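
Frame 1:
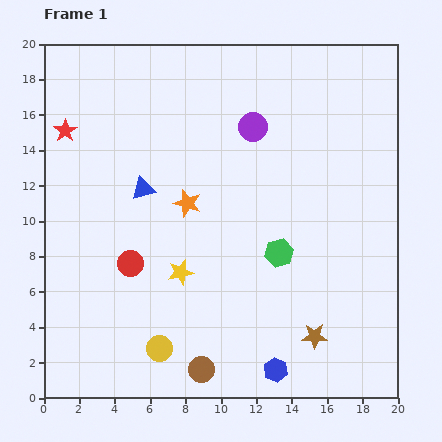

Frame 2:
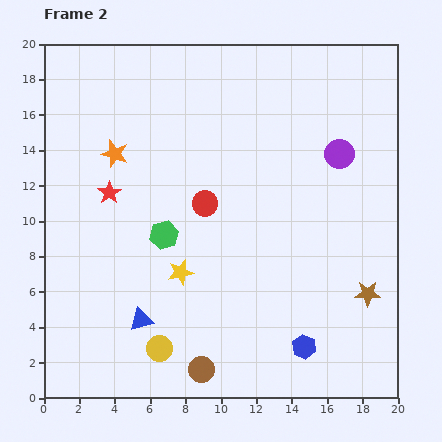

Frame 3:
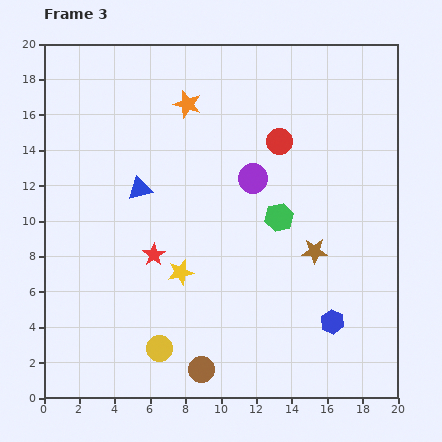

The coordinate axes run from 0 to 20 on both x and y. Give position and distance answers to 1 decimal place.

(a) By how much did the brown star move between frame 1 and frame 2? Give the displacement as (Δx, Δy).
(3.0, 2.4)

The brown star was at (15.3, 3.5) in frame 1 and (18.3, 5.9) in frame 2.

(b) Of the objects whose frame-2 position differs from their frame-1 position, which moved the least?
the blue hexagon

(moved 2.1)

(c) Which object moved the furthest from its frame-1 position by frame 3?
the red circle

(moved 10.9; next 8.6)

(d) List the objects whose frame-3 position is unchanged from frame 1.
the yellow star, the brown circle, the yellow circle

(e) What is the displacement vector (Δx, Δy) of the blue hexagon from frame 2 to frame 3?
(1.6, 1.4)

The blue hexagon was at (14.7, 2.9) in frame 2 and (16.3, 4.3) in frame 3.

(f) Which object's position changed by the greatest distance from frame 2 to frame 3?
the blue triangle

(moved 7.4; next 6.6)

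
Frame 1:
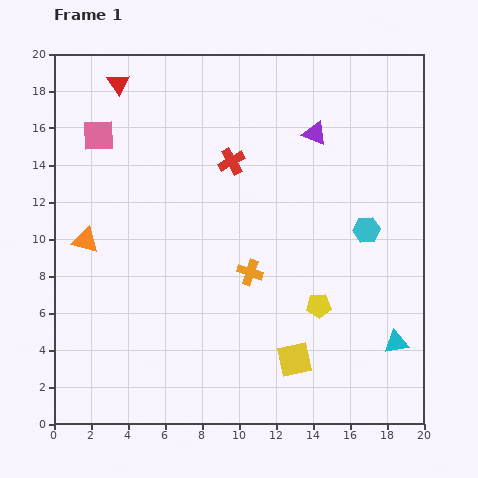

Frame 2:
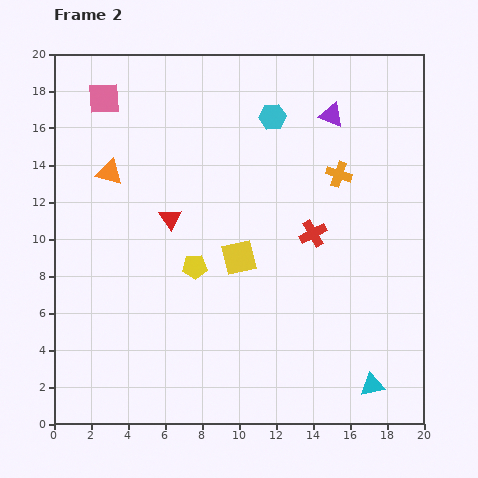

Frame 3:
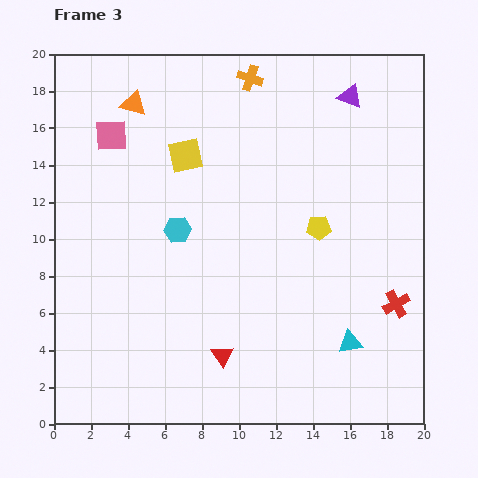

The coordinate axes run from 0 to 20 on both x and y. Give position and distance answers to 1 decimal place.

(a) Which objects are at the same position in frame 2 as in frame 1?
none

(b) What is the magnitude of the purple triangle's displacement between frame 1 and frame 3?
2.8

The purple triangle moved from (14.1, 15.7) to (16.0, 17.7), a distance of √(1.9² + 2.0²) ≈ 2.8.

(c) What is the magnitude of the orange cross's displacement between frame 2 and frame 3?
7.1

The orange cross moved from (15.4, 13.5) to (10.6, 18.7), a distance of √(4.8² + 5.2²) ≈ 7.1.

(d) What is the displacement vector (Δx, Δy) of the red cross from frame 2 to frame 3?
(4.5, -3.8)

The red cross was at (14.0, 10.3) in frame 2 and (18.5, 6.5) in frame 3.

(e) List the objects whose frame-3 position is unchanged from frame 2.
none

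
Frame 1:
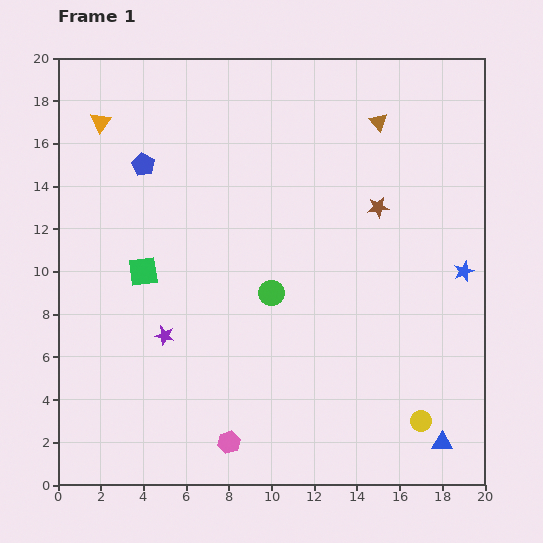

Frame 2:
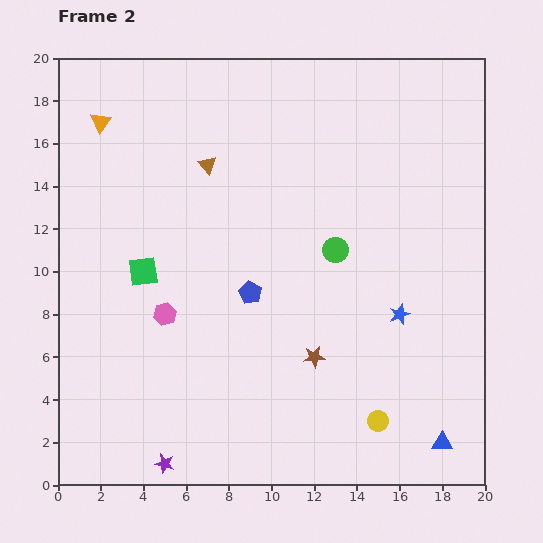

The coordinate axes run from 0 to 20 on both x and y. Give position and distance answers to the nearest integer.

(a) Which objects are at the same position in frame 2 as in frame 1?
the orange triangle, the green square, the blue triangle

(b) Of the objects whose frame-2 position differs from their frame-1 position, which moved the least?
the yellow circle

(moved 2)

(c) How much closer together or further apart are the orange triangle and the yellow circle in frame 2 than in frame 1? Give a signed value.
-2

Distance in frame 1: 21. Distance in frame 2: 19.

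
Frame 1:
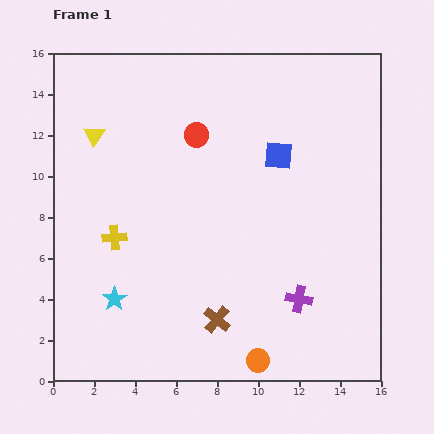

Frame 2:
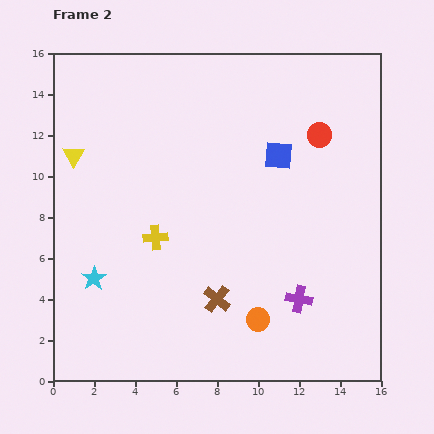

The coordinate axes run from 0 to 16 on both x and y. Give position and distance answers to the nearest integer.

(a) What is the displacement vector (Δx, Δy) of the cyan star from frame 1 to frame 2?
(-1, 1)

The cyan star was at (3, 4) in frame 1 and (2, 5) in frame 2.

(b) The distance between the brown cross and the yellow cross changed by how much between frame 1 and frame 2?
-2

Distance in frame 1: 6. Distance in frame 2: 4.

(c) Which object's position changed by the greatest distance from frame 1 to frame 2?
the red circle

(moved 6; next 2)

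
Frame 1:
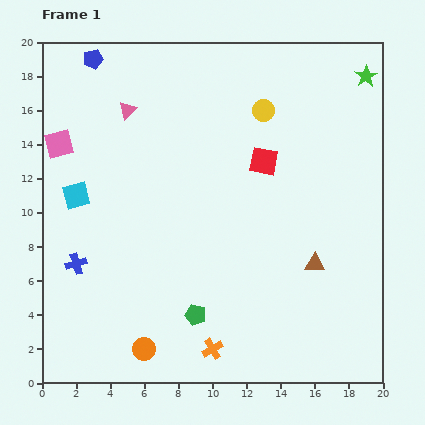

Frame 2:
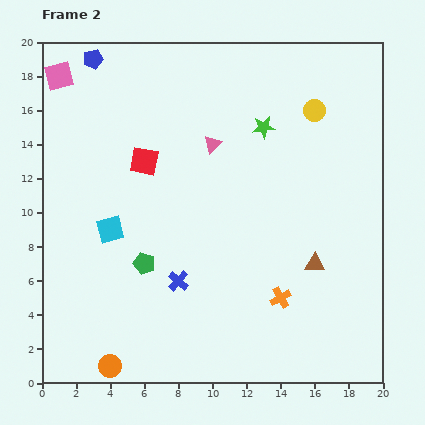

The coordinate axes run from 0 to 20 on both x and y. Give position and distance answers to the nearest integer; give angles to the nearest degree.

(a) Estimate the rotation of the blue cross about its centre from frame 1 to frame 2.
33° counter-clockwise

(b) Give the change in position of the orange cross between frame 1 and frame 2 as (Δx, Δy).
(4, 3)

The orange cross was at (10, 2) in frame 1 and (14, 5) in frame 2.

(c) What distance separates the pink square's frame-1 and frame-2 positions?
4

The pink square moved from (1, 14) to (1, 18), a distance of √(0² + 4²) ≈ 4.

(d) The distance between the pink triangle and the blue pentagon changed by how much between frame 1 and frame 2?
+5

Distance in frame 1: 4. Distance in frame 2: 9.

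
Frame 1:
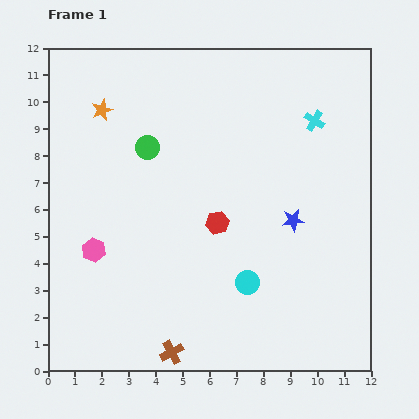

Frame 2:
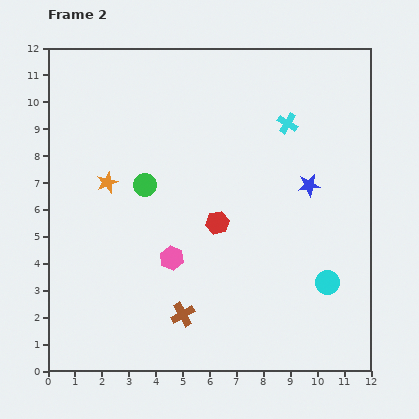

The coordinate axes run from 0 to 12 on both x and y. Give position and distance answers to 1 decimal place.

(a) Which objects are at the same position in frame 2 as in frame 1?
the red hexagon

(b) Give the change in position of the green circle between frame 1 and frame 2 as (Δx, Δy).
(-0.1, -1.4)

The green circle was at (3.7, 8.3) in frame 1 and (3.6, 6.9) in frame 2.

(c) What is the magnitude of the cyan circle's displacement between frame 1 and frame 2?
3.0

The cyan circle moved from (7.4, 3.3) to (10.4, 3.3), a distance of √(3.0² + 0.0²) ≈ 3.0.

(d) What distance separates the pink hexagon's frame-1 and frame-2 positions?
2.9

The pink hexagon moved from (1.7, 4.5) to (4.6, 4.2), a distance of √(2.9² + 0.3²) ≈ 2.9.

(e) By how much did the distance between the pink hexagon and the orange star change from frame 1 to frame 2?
-1.5

Distance in frame 1: 5.2. Distance in frame 2: 3.7.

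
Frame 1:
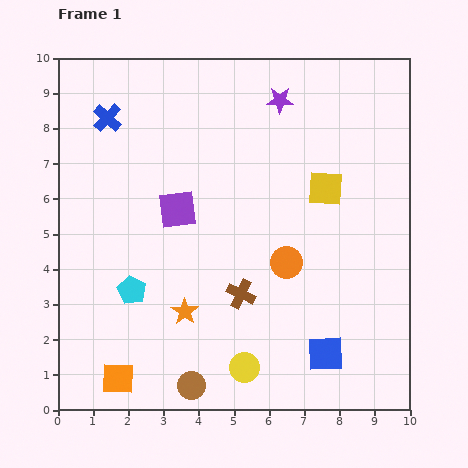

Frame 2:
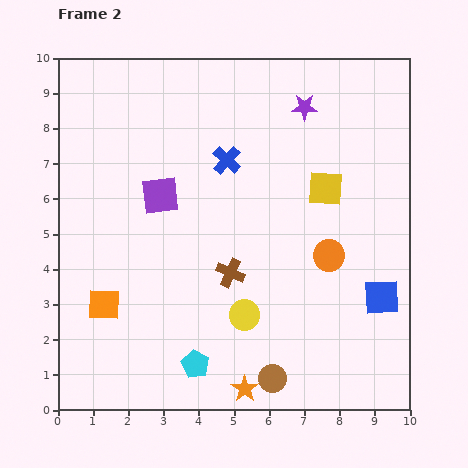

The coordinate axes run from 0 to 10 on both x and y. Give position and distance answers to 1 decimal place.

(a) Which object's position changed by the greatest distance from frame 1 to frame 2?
the blue cross

(moved 3.6; next 2.8)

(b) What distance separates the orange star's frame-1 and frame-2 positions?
2.8

The orange star moved from (3.6, 2.8) to (5.3, 0.6), a distance of √(1.7² + 2.2²) ≈ 2.8.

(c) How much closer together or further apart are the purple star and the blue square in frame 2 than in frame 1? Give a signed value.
-1.5

Distance in frame 1: 7.3. Distance in frame 2: 5.8.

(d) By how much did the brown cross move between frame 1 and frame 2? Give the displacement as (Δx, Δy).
(-0.3, 0.6)

The brown cross was at (5.2, 3.3) in frame 1 and (4.9, 3.9) in frame 2.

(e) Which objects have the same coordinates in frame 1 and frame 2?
the yellow square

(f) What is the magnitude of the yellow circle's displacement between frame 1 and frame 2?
1.5

The yellow circle moved from (5.3, 1.2) to (5.3, 2.7), a distance of √(0.0² + 1.5²) ≈ 1.5.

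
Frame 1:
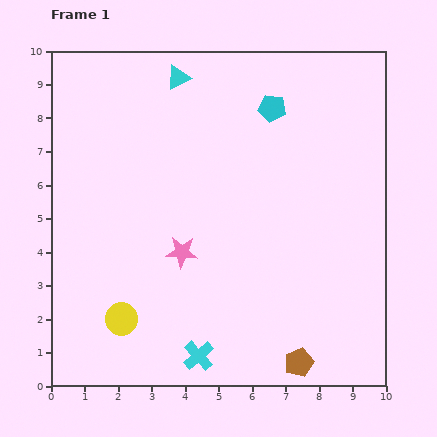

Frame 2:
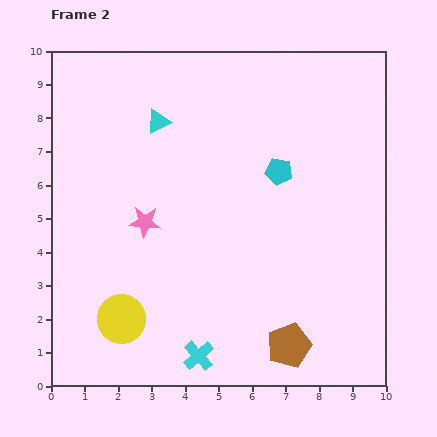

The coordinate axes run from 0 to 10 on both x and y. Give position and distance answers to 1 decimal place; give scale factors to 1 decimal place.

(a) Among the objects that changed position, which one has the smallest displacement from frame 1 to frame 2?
the brown pentagon

(moved 0.6)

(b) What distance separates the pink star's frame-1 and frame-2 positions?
1.4

The pink star moved from (3.9, 4.0) to (2.8, 4.9), a distance of √(1.1² + 0.9²) ≈ 1.4.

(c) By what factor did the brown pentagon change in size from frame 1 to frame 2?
1.5×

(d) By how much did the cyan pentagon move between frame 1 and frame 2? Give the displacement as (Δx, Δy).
(0.2, -1.9)

The cyan pentagon was at (6.6, 8.3) in frame 1 and (6.8, 6.4) in frame 2.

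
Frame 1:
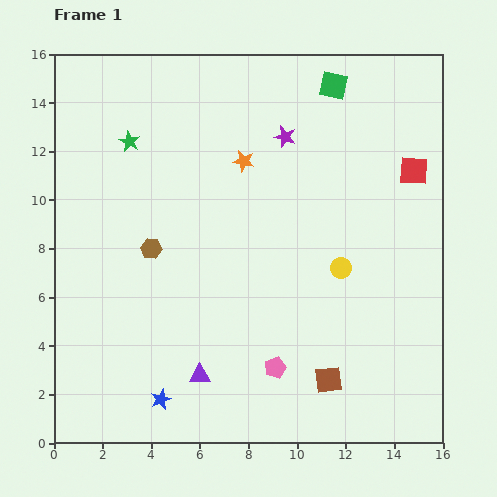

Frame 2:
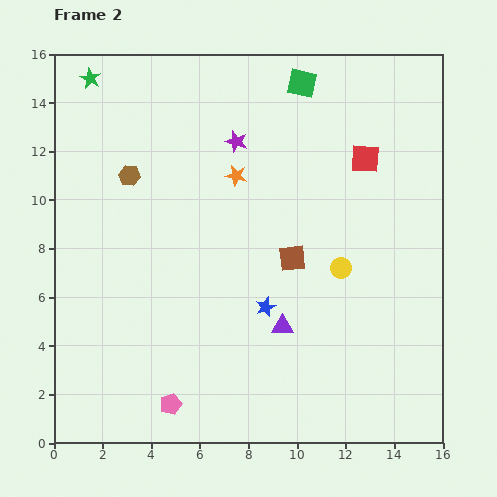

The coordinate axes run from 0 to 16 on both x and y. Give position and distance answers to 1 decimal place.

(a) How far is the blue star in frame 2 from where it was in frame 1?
5.7

The blue star moved from (4.4, 1.8) to (8.7, 5.6), a distance of √(4.3² + 3.8²) ≈ 5.7.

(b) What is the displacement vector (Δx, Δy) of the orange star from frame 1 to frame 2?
(-0.3, -0.6)

The orange star was at (7.8, 11.6) in frame 1 and (7.5, 11.0) in frame 2.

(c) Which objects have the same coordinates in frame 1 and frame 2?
the yellow circle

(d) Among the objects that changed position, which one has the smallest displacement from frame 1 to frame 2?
the orange star

(moved 0.7)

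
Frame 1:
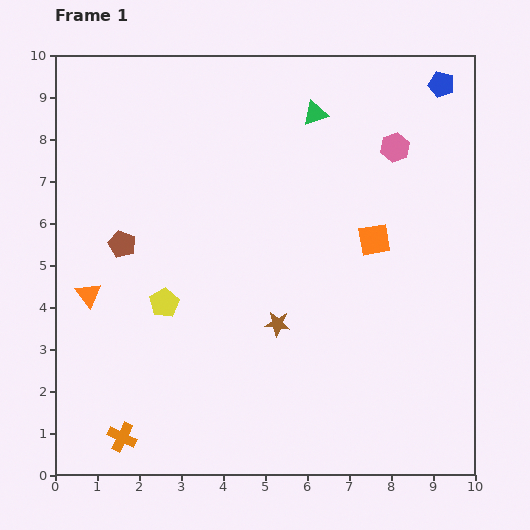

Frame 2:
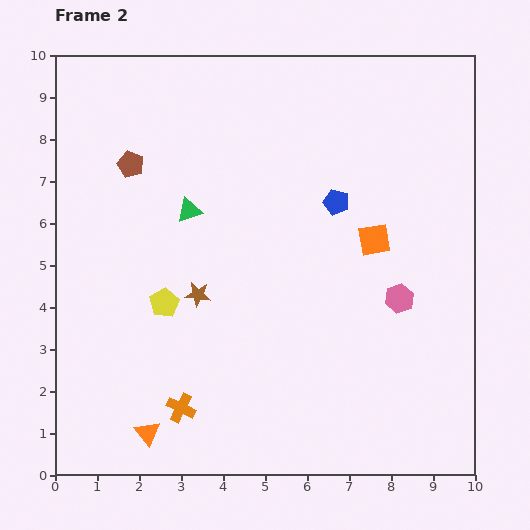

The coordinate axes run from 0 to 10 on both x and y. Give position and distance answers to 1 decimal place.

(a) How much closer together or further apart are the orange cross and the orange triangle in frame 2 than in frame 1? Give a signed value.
-2.5

Distance in frame 1: 3.5. Distance in frame 2: 1.0.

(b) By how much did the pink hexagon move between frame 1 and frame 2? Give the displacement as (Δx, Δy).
(0.1, -3.6)

The pink hexagon was at (8.1, 7.8) in frame 1 and (8.2, 4.2) in frame 2.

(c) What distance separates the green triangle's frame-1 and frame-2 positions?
3.8

The green triangle moved from (6.2, 8.6) to (3.2, 6.3), a distance of √(3.0² + 2.3²) ≈ 3.8.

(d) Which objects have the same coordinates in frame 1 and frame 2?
the orange square, the yellow pentagon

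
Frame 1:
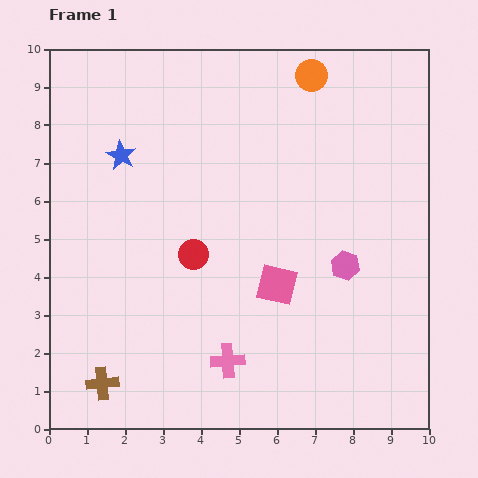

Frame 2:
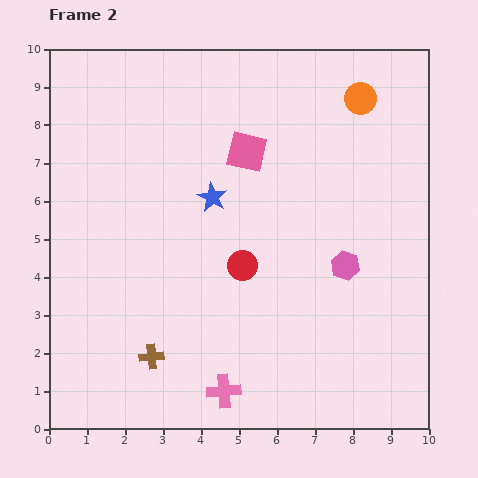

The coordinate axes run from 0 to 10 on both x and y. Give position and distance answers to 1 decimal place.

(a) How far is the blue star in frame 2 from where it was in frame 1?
2.6

The blue star moved from (1.9, 7.2) to (4.3, 6.1), a distance of √(2.4² + 1.1²) ≈ 2.6.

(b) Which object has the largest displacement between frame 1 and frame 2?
the pink square

(moved 3.6; next 2.6)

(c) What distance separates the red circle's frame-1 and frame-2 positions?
1.3

The red circle moved from (3.8, 4.6) to (5.1, 4.3), a distance of √(1.3² + 0.3²) ≈ 1.3.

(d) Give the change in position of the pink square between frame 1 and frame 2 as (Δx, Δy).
(-0.8, 3.5)

The pink square was at (6.0, 3.8) in frame 1 and (5.2, 7.3) in frame 2.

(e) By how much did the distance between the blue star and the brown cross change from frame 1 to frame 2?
-1.5

Distance in frame 1: 6.0. Distance in frame 2: 4.5.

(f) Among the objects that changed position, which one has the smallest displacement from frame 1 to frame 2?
the pink cross

(moved 0.8)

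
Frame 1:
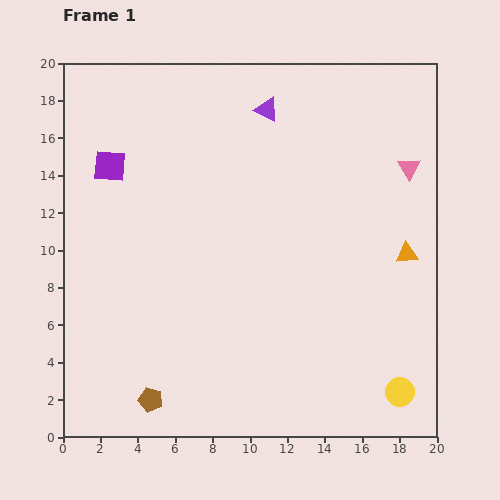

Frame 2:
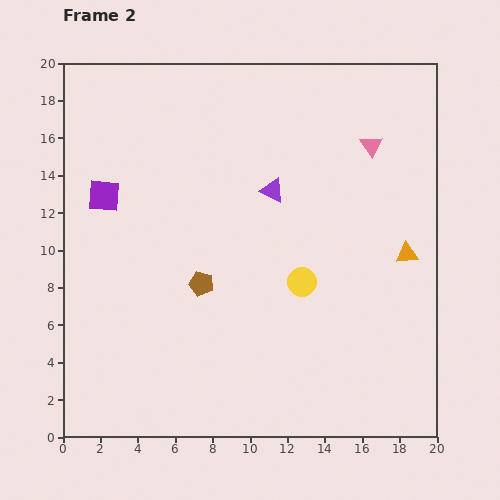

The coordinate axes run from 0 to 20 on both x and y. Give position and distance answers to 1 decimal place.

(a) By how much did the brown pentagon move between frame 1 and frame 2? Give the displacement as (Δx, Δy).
(2.7, 6.2)

The brown pentagon was at (4.7, 2.0) in frame 1 and (7.4, 8.2) in frame 2.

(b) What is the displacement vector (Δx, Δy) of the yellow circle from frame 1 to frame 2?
(-5.2, 5.9)

The yellow circle was at (18.0, 2.4) in frame 1 and (12.8, 8.3) in frame 2.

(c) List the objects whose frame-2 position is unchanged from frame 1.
the orange triangle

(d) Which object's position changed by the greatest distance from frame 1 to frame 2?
the yellow circle

(moved 7.9; next 6.8)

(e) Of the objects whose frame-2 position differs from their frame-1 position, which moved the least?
the purple square

(moved 1.6)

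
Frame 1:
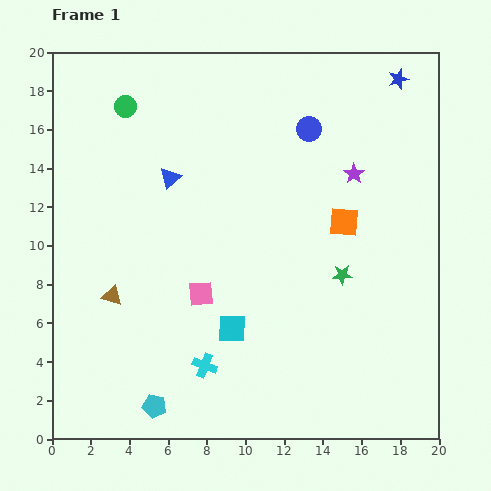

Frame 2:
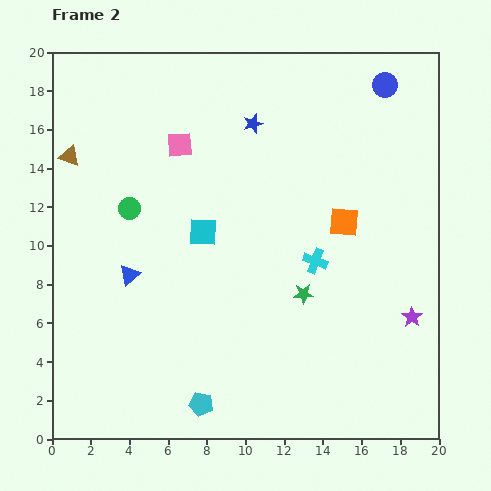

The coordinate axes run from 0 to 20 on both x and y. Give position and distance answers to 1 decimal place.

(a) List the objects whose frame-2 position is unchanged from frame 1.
the orange square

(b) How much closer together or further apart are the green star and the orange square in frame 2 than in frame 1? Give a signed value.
+1.6

Distance in frame 1: 2.7. Distance in frame 2: 4.3.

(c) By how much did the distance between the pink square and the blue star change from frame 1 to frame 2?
-11.1

Distance in frame 1: 15.1. Distance in frame 2: 4.0.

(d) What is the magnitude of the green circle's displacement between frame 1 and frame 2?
5.3

The green circle moved from (3.8, 17.2) to (4.0, 11.9), a distance of √(0.2² + 5.3²) ≈ 5.3.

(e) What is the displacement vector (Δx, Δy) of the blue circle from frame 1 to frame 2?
(3.9, 2.3)

The blue circle was at (13.3, 16.0) in frame 1 and (17.2, 18.3) in frame 2.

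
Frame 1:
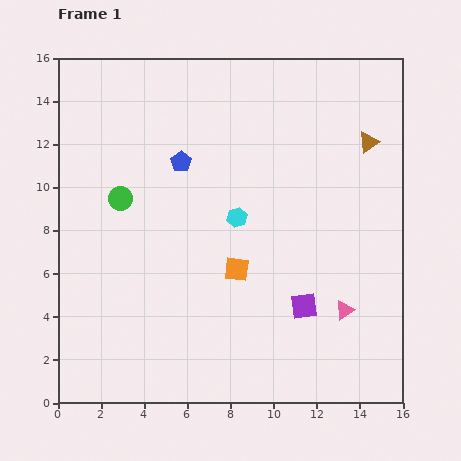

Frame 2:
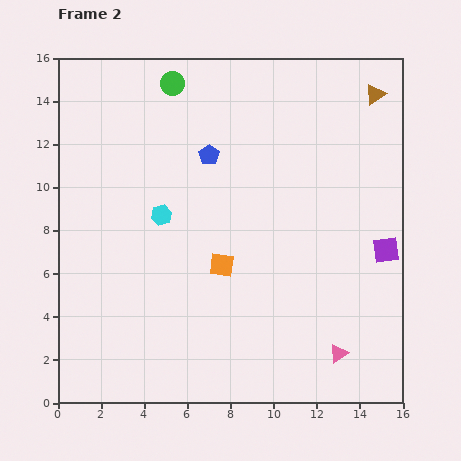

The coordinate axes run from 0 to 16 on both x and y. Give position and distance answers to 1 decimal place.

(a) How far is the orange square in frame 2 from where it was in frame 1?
0.7

The orange square moved from (8.3, 6.2) to (7.6, 6.4), a distance of √(0.7² + 0.2²) ≈ 0.7.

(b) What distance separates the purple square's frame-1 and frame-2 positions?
4.6

The purple square moved from (11.4, 4.5) to (15.2, 7.1), a distance of √(3.8² + 2.6²) ≈ 4.6.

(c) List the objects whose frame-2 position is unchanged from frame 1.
none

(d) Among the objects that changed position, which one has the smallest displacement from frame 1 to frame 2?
the orange square

(moved 0.7)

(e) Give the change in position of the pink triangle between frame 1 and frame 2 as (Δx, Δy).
(-0.3, -2.0)

The pink triangle was at (13.3, 4.3) in frame 1 and (13.0, 2.3) in frame 2.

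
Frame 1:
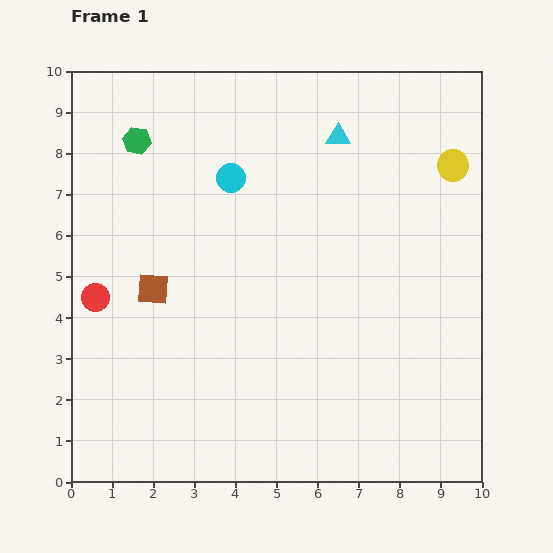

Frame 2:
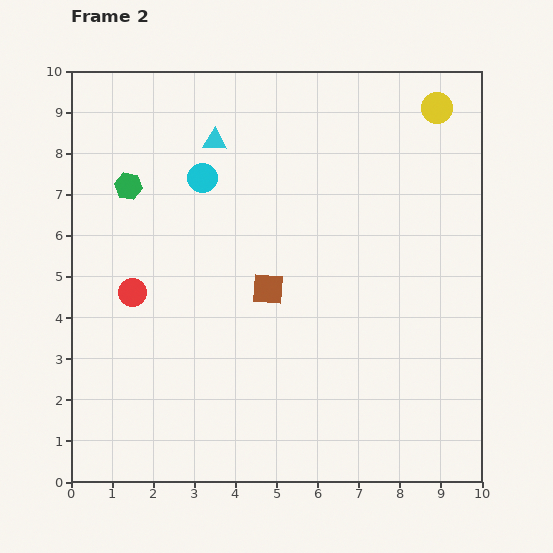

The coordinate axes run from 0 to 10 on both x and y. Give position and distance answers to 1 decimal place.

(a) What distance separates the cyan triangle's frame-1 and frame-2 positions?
3.0

The cyan triangle moved from (6.5, 8.4) to (3.5, 8.3), a distance of √(3.0² + 0.1²) ≈ 3.0.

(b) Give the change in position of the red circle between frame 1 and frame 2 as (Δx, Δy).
(0.9, 0.1)

The red circle was at (0.6, 4.5) in frame 1 and (1.5, 4.6) in frame 2.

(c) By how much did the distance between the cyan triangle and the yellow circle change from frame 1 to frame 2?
+2.6

Distance in frame 1: 2.9. Distance in frame 2: 5.5.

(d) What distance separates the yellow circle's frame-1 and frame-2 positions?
1.5

The yellow circle moved from (9.3, 7.7) to (8.9, 9.1), a distance of √(0.4² + 1.4²) ≈ 1.5.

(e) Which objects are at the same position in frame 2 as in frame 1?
none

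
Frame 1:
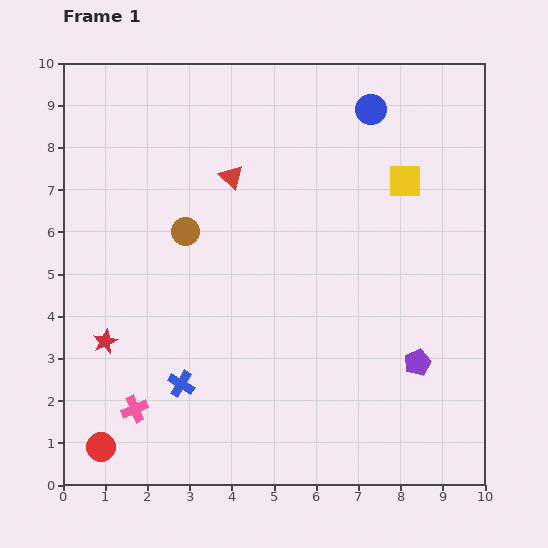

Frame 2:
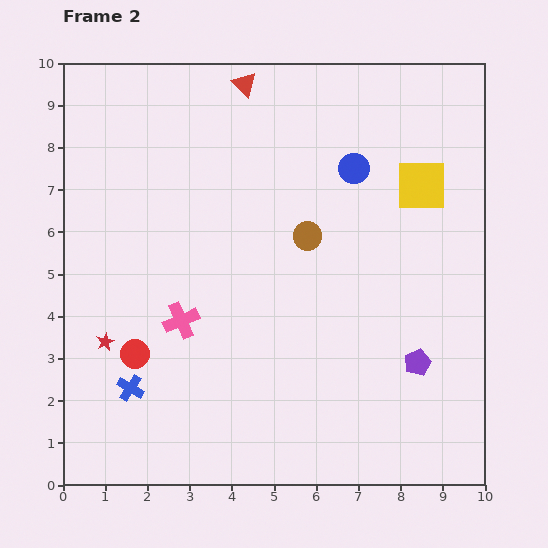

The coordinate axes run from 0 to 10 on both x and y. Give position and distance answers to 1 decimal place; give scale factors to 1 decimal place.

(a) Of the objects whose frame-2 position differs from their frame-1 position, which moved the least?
the yellow square

(moved 0.4)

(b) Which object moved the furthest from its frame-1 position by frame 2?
the brown circle

(moved 2.9; next 2.4)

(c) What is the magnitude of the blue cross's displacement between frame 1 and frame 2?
1.2

The blue cross moved from (2.8, 2.4) to (1.6, 2.3), a distance of √(1.2² + 0.1²) ≈ 1.2.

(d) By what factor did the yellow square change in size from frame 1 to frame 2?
1.5×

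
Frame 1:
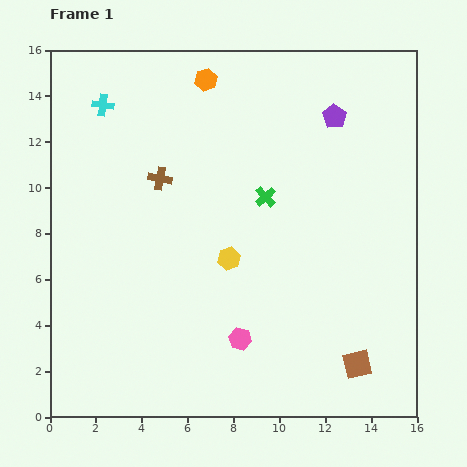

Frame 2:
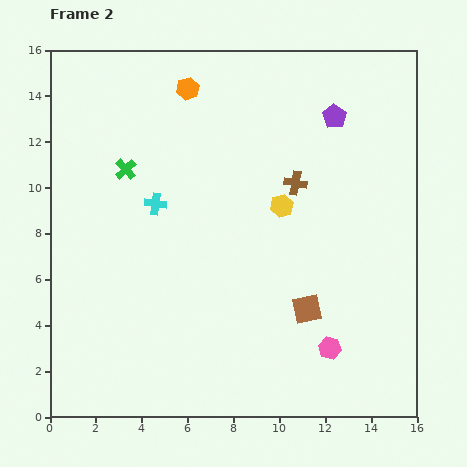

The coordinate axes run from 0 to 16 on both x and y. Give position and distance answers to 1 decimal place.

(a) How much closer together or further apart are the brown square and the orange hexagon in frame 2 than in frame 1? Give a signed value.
-3.1

Distance in frame 1: 14.0. Distance in frame 2: 10.9.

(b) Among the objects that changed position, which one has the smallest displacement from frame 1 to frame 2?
the orange hexagon

(moved 0.9)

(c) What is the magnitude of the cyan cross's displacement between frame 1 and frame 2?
4.9

The cyan cross moved from (2.3, 13.6) to (4.6, 9.3), a distance of √(2.3² + 4.3²) ≈ 4.9.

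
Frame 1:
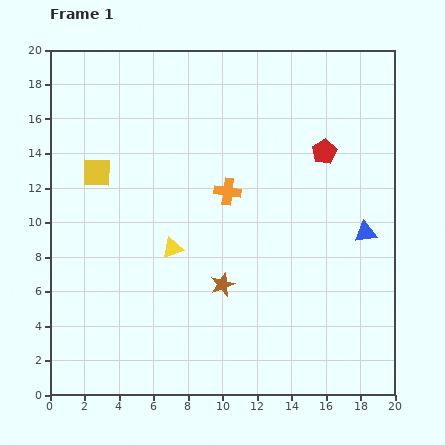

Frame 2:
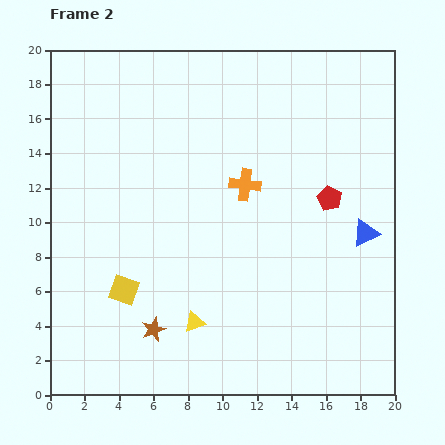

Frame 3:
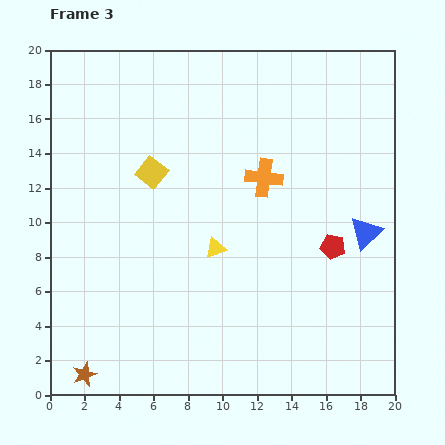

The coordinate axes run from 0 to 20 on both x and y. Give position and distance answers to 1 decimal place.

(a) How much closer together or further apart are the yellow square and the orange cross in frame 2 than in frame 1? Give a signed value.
+1.6

Distance in frame 1: 7.7. Distance in frame 2: 9.3.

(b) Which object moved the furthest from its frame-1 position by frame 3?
the brown star

(moved 9.5; next 5.5)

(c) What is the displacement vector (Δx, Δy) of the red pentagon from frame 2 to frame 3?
(0.2, -2.8)

The red pentagon was at (16.2, 11.4) in frame 2 and (16.4, 8.6) in frame 3.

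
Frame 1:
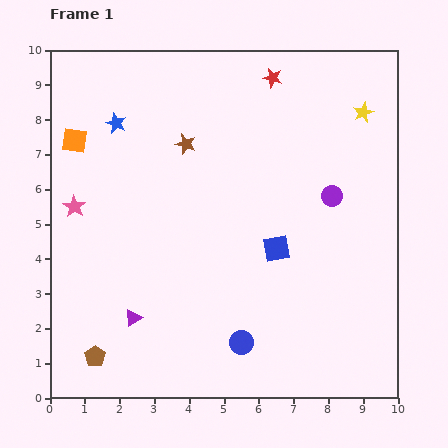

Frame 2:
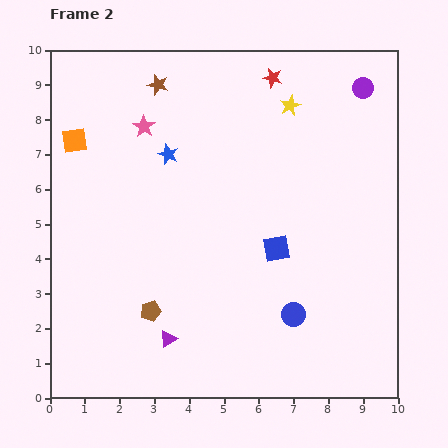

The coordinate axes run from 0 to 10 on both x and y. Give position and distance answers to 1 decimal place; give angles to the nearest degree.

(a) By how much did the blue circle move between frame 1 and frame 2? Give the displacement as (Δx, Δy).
(1.5, 0.8)

The blue circle was at (5.5, 1.6) in frame 1 and (7.0, 2.4) in frame 2.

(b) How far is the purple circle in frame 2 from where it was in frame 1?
3.2

The purple circle moved from (8.1, 5.8) to (9.0, 8.9), a distance of √(0.9² + 3.1²) ≈ 3.2.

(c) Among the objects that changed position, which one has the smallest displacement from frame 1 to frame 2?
the purple triangle

(moved 1.2)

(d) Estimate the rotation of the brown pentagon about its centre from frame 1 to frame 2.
20° clockwise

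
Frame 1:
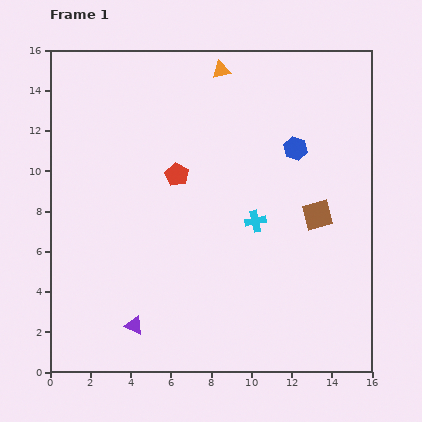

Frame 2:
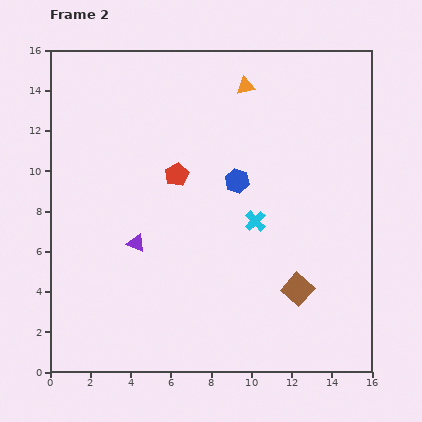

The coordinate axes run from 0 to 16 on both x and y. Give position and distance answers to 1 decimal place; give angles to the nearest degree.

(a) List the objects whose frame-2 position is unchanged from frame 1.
the cyan cross, the red pentagon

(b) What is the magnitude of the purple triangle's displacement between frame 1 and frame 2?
4.1

The purple triangle moved from (4.2, 2.3) to (4.3, 6.4), a distance of √(0.1² + 4.1²) ≈ 4.1.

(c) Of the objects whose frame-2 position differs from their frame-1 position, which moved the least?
the orange triangle

(moved 1.4)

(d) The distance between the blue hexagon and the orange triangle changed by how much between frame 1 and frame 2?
-0.7

Distance in frame 1: 5.4. Distance in frame 2: 4.7.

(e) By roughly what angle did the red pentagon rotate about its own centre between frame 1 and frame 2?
16° clockwise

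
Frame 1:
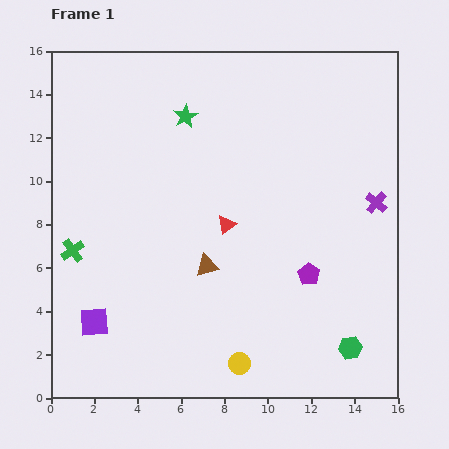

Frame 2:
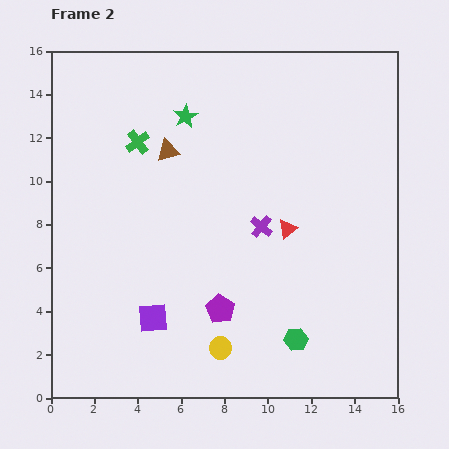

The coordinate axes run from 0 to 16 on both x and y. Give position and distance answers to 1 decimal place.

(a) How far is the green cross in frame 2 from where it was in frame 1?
5.8

The green cross moved from (1.0, 6.8) to (4.0, 11.8), a distance of √(3.0² + 5.0²) ≈ 5.8.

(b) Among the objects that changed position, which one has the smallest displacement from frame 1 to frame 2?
the yellow circle

(moved 1.1)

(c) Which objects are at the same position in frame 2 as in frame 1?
the green star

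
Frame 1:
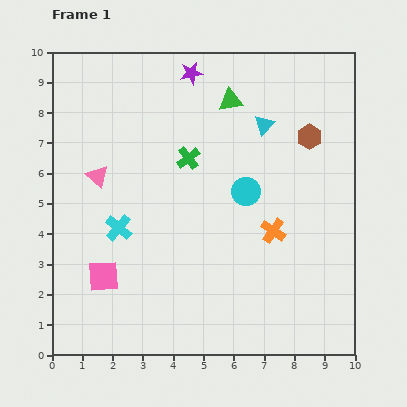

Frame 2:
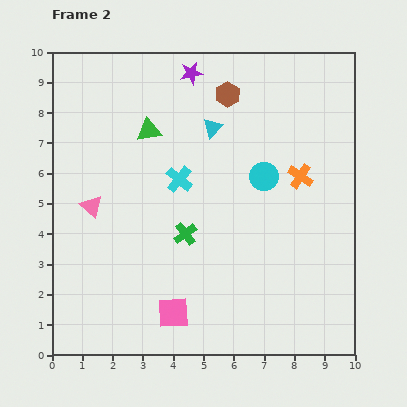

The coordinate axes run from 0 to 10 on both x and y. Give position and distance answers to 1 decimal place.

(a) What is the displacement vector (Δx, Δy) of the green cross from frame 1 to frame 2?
(-0.1, -2.5)

The green cross was at (4.5, 6.5) in frame 1 and (4.4, 4.0) in frame 2.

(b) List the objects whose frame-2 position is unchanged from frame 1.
the purple star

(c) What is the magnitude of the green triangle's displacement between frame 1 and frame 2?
2.9

The green triangle moved from (5.9, 8.4) to (3.2, 7.4), a distance of √(2.7² + 1.0²) ≈ 2.9.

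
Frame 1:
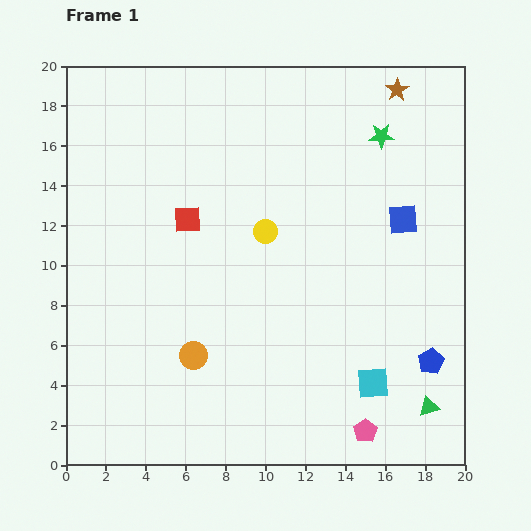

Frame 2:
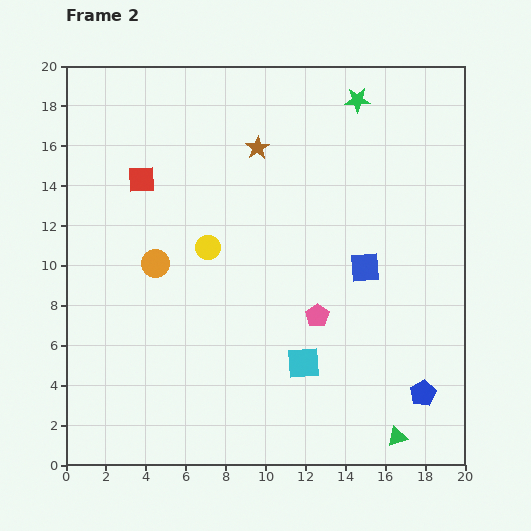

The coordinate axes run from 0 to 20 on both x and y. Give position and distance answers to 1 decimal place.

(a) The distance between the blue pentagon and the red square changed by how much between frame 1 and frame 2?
+3.6

Distance in frame 1: 14.1. Distance in frame 2: 17.7.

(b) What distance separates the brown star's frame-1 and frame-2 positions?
7.6

The brown star moved from (16.6, 18.8) to (9.6, 15.9), a distance of √(7.0² + 2.9²) ≈ 7.6.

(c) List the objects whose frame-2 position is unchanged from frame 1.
none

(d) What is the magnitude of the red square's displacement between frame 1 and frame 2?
3.0

The red square moved from (6.1, 12.3) to (3.8, 14.3), a distance of √(2.3² + 2.0²) ≈ 3.0.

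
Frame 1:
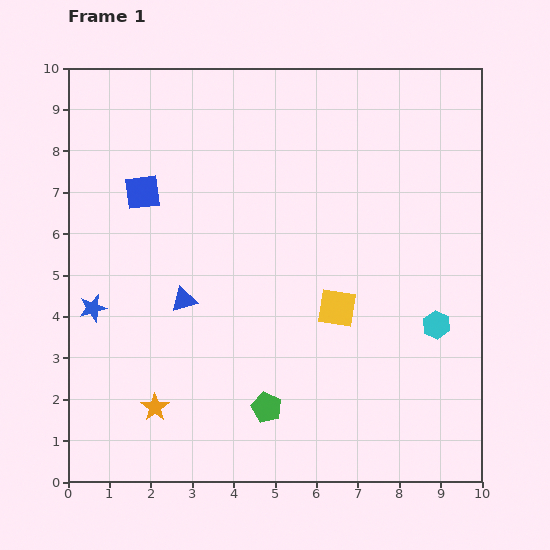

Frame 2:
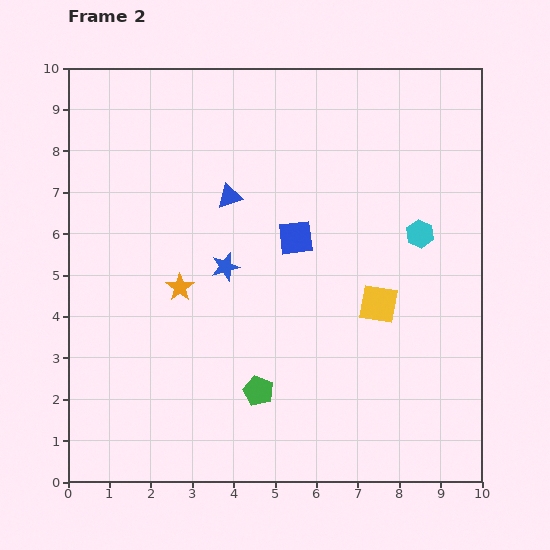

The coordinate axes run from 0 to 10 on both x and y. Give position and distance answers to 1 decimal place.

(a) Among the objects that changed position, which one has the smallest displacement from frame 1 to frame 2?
the green pentagon

(moved 0.4)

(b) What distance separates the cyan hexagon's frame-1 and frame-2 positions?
2.2

The cyan hexagon moved from (8.9, 3.8) to (8.5, 6.0), a distance of √(0.4² + 2.2²) ≈ 2.2.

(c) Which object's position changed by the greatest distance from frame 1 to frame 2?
the blue square

(moved 3.9; next 3.4)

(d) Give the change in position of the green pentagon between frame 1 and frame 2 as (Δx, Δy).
(-0.2, 0.4)

The green pentagon was at (4.8, 1.8) in frame 1 and (4.6, 2.2) in frame 2.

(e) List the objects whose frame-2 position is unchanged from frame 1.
none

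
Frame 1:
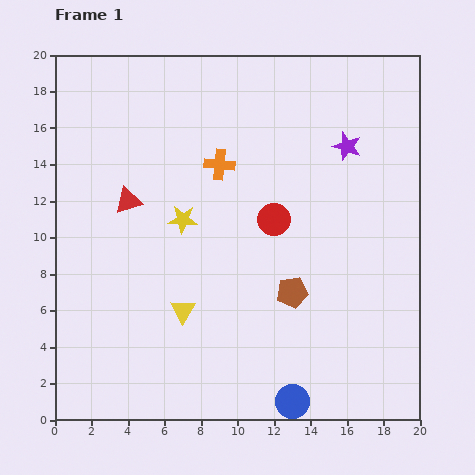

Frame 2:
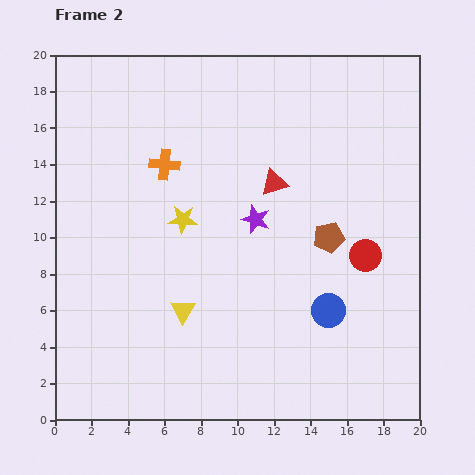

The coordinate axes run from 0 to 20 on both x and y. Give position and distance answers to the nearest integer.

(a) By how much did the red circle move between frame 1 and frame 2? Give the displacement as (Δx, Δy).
(5, -2)

The red circle was at (12, 11) in frame 1 and (17, 9) in frame 2.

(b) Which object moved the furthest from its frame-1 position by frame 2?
the red triangle

(moved 8; next 6)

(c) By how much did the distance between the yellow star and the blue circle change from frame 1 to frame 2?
-3

Distance in frame 1: 12. Distance in frame 2: 9.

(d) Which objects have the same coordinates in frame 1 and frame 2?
the yellow triangle, the yellow star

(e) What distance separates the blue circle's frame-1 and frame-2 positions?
5

The blue circle moved from (13, 1) to (15, 6), a distance of √(2² + 5²) ≈ 5.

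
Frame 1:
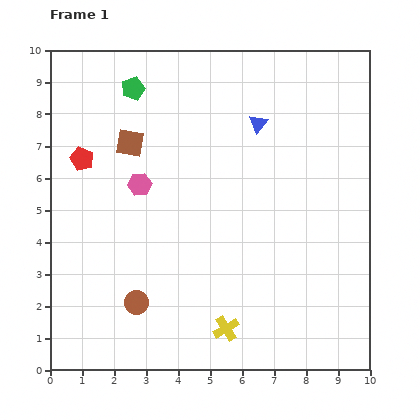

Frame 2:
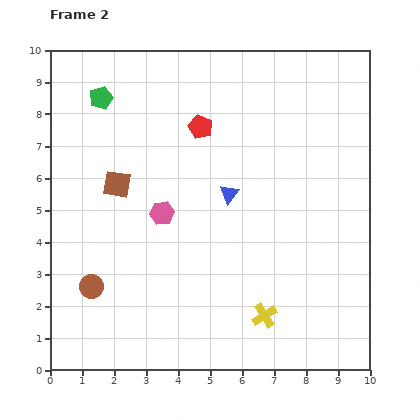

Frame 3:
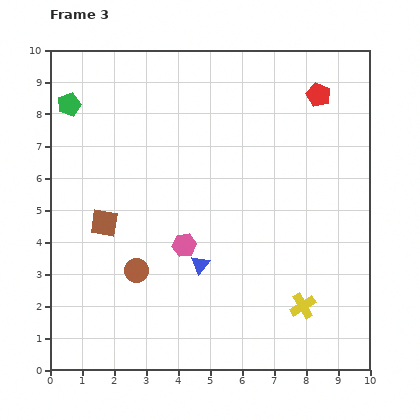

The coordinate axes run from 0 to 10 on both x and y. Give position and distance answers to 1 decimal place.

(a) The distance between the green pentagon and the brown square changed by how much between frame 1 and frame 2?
+1.0

Distance in frame 1: 1.7. Distance in frame 2: 2.7.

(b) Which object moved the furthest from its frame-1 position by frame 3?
the red pentagon

(moved 7.7; next 4.8)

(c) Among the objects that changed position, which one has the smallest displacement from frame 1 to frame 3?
the brown circle

(moved 1.0)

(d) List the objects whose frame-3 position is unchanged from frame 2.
none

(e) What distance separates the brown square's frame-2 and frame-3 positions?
1.3

The brown square moved from (2.1, 5.8) to (1.7, 4.6), a distance of √(0.4² + 1.2²) ≈ 1.3.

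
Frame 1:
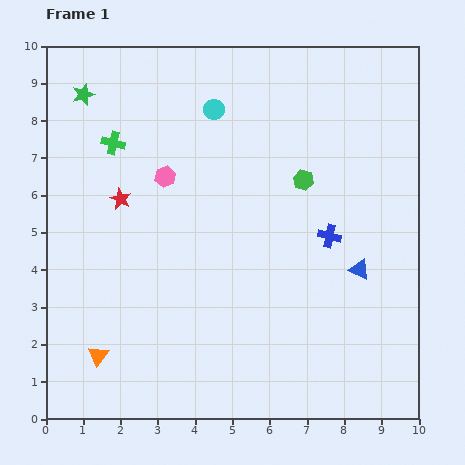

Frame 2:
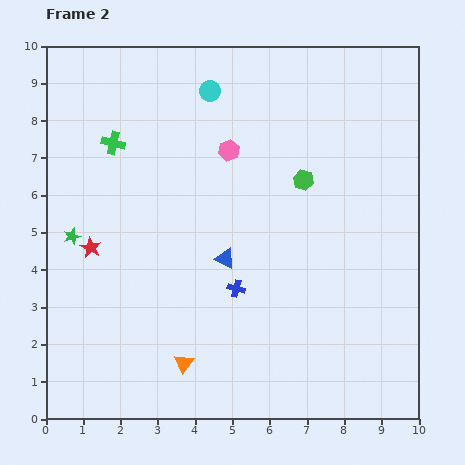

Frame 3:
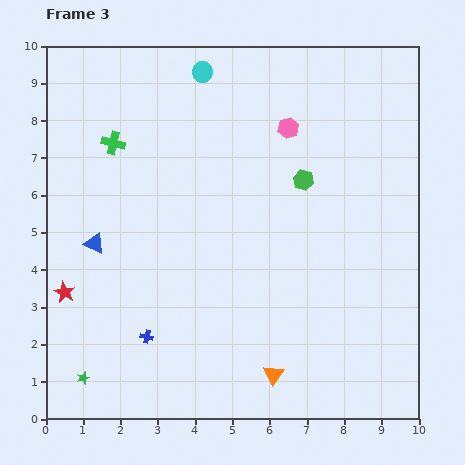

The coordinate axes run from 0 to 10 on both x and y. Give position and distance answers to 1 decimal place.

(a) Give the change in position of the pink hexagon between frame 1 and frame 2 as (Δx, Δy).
(1.7, 0.7)

The pink hexagon was at (3.2, 6.5) in frame 1 and (4.9, 7.2) in frame 2.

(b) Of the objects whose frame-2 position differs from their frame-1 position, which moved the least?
the cyan circle

(moved 0.5)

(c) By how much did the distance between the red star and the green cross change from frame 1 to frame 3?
+2.7

Distance in frame 1: 1.5. Distance in frame 3: 4.2.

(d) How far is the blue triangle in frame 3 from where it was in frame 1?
7.1

The blue triangle moved from (8.4, 4.0) to (1.3, 4.7), a distance of √(7.1² + 0.7²) ≈ 7.1.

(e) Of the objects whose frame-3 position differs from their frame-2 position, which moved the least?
the cyan circle

(moved 0.5)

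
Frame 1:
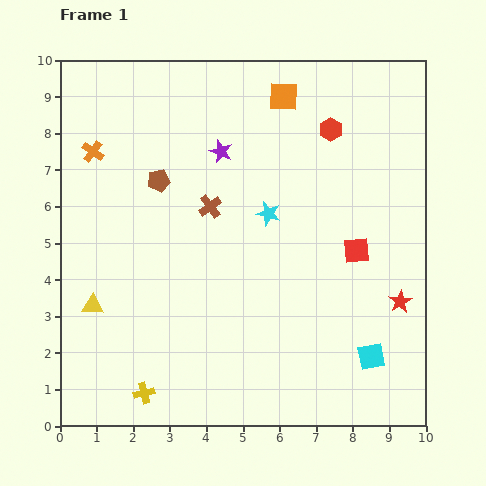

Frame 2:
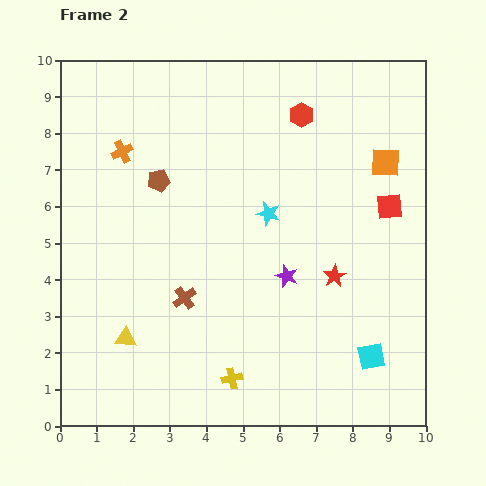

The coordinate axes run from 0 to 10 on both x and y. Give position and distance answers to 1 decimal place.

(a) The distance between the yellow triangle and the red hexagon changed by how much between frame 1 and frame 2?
-0.3

Distance in frame 1: 8.1. Distance in frame 2: 7.8.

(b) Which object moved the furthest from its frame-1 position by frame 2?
the purple star

(moved 3.8; next 3.3)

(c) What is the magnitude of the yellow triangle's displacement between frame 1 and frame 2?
1.3

The yellow triangle moved from (0.9, 3.3) to (1.8, 2.4), a distance of √(0.9² + 0.9²) ≈ 1.3.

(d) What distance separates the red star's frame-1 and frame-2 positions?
1.9

The red star moved from (9.3, 3.4) to (7.5, 4.1), a distance of √(1.8² + 0.7²) ≈ 1.9.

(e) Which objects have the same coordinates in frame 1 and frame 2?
the cyan star, the cyan square, the brown pentagon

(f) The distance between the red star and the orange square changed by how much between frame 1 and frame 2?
-3.0

Distance in frame 1: 6.4. Distance in frame 2: 3.4.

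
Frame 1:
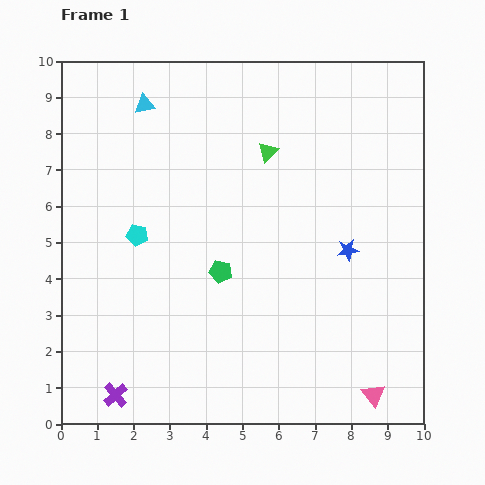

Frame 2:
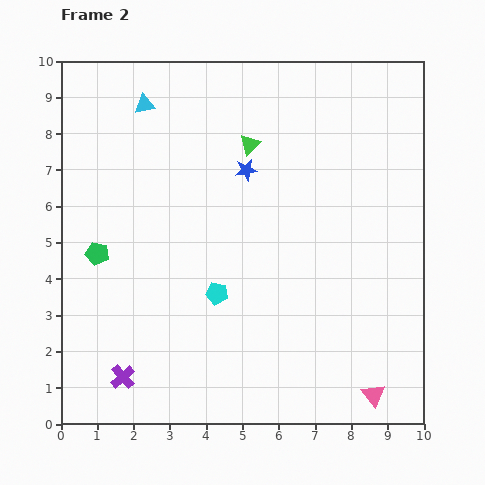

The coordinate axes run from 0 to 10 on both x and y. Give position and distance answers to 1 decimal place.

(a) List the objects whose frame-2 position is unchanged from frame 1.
the cyan triangle, the pink triangle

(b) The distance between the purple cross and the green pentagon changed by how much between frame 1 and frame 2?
-1.0

Distance in frame 1: 4.5. Distance in frame 2: 3.5.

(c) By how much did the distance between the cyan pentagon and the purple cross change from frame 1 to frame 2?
-0.9

Distance in frame 1: 4.4. Distance in frame 2: 3.5.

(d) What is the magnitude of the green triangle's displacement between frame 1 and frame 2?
0.5

The green triangle moved from (5.7, 7.5) to (5.2, 7.7), a distance of √(0.5² + 0.2²) ≈ 0.5.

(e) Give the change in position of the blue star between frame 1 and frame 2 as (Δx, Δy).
(-2.8, 2.2)

The blue star was at (7.9, 4.8) in frame 1 and (5.1, 7.0) in frame 2.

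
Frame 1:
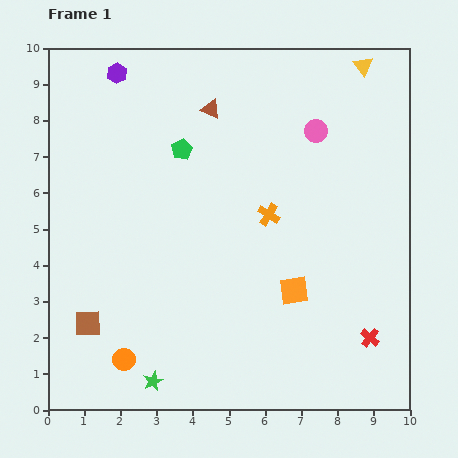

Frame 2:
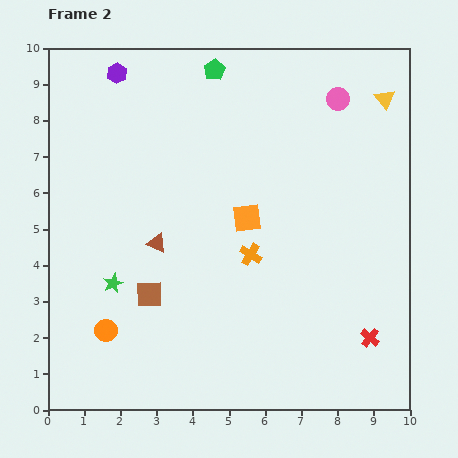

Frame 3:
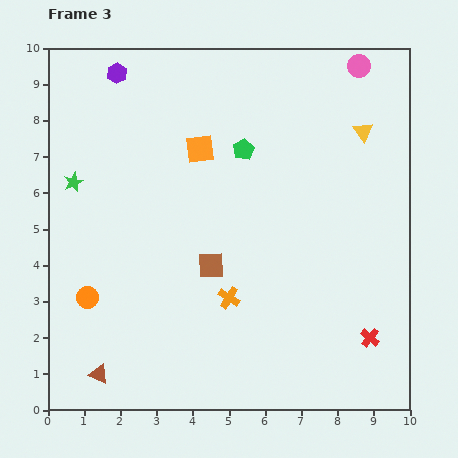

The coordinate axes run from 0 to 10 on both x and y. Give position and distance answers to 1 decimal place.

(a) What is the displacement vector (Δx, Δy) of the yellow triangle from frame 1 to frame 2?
(0.6, -0.9)

The yellow triangle was at (8.7, 9.5) in frame 1 and (9.3, 8.6) in frame 2.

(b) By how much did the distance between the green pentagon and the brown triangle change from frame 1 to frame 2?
+3.7

Distance in frame 1: 1.4. Distance in frame 2: 5.1.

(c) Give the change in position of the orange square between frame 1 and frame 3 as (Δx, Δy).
(-2.6, 3.9)

The orange square was at (6.8, 3.3) in frame 1 and (4.2, 7.2) in frame 3.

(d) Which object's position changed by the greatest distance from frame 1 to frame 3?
the brown triangle

(moved 7.9; next 5.9)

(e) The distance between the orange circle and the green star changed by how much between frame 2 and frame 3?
+1.9

Distance in frame 2: 1.3. Distance in frame 3: 3.2.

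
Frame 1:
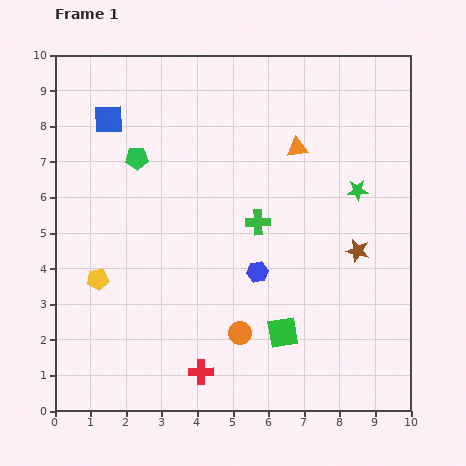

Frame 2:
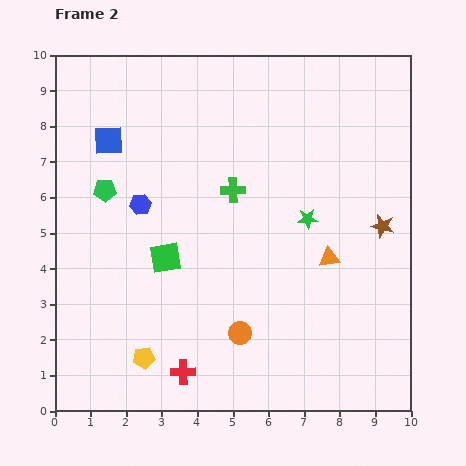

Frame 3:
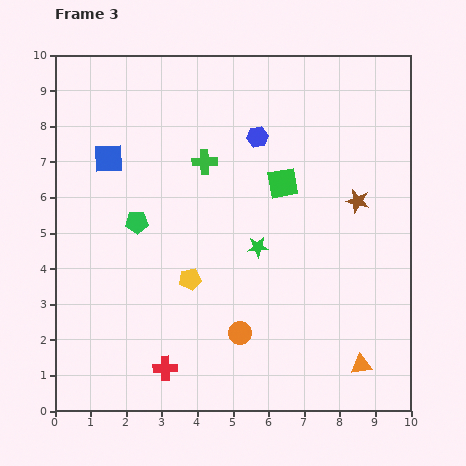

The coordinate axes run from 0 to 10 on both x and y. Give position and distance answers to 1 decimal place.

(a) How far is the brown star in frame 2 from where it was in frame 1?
1.0

The brown star moved from (8.5, 4.5) to (9.2, 5.2), a distance of √(0.7² + 0.7²) ≈ 1.0.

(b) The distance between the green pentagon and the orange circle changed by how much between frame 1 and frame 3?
-1.5

Distance in frame 1: 5.7. Distance in frame 3: 4.2.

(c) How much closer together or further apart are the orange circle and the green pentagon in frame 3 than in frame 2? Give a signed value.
-1.3

Distance in frame 2: 5.5. Distance in frame 3: 4.2.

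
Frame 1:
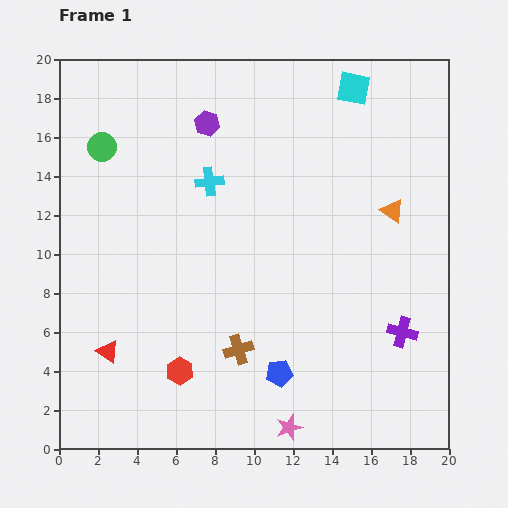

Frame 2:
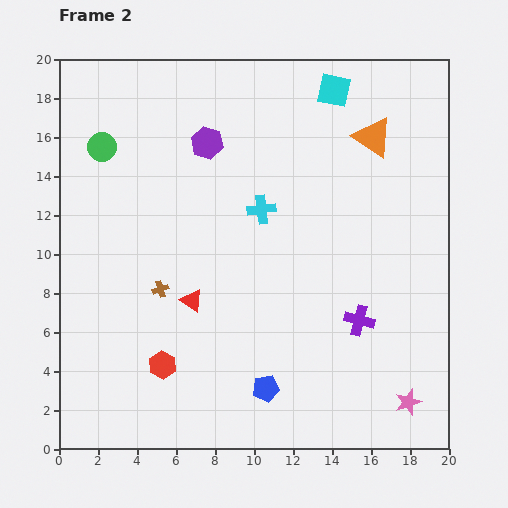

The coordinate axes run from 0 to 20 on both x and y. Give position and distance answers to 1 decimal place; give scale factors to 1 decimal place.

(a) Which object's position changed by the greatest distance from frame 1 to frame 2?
the pink star

(moved 6.2; next 5.1)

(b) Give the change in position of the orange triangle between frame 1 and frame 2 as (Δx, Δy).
(-1.0, 3.8)

The orange triangle was at (17.1, 12.2) in frame 1 and (16.1, 16.0) in frame 2.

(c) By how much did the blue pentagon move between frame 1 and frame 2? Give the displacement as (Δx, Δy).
(-0.7, -0.8)

The blue pentagon was at (11.3, 3.9) in frame 1 and (10.6, 3.1) in frame 2.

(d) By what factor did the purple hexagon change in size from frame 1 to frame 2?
1.3×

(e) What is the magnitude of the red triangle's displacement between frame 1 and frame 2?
5.0

The red triangle moved from (2.5, 5.0) to (6.8, 7.6), a distance of √(4.3² + 2.6²) ≈ 5.0.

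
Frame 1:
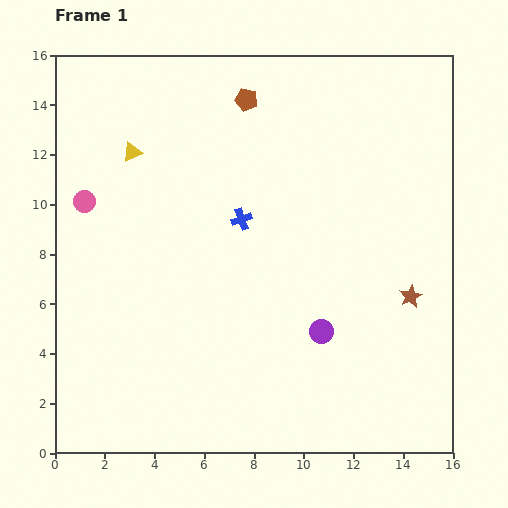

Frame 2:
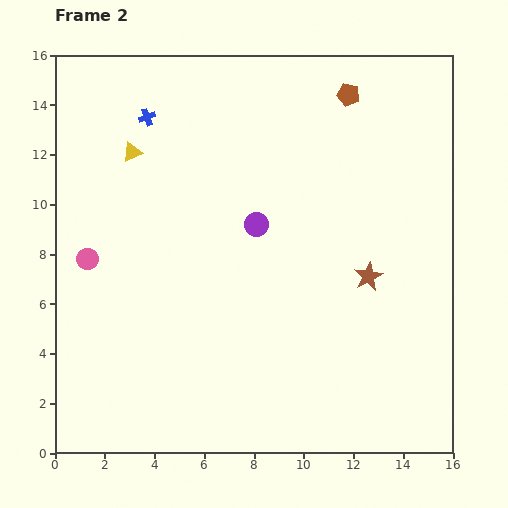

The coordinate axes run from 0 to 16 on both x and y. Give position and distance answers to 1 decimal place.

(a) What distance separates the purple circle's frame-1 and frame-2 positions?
5.0

The purple circle moved from (10.7, 4.9) to (8.1, 9.2), a distance of √(2.6² + 4.3²) ≈ 5.0.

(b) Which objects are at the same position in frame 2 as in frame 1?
the yellow triangle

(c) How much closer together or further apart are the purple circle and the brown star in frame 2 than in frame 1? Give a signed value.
+1.1

Distance in frame 1: 3.9. Distance in frame 2: 5.0.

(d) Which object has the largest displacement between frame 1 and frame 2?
the blue cross

(moved 5.6; next 5.0)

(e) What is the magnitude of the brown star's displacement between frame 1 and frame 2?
1.9

The brown star moved from (14.3, 6.3) to (12.6, 7.1), a distance of √(1.7² + 0.8²) ≈ 1.9.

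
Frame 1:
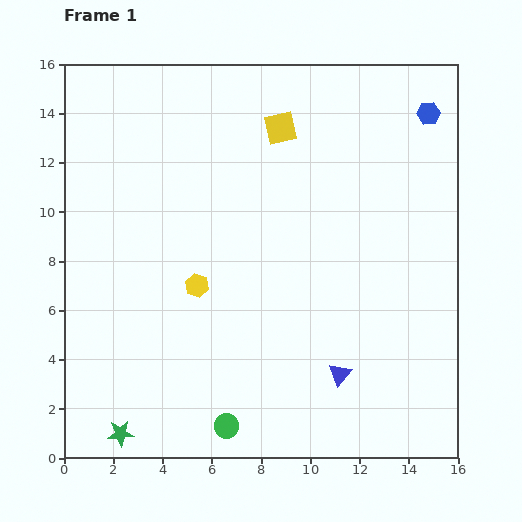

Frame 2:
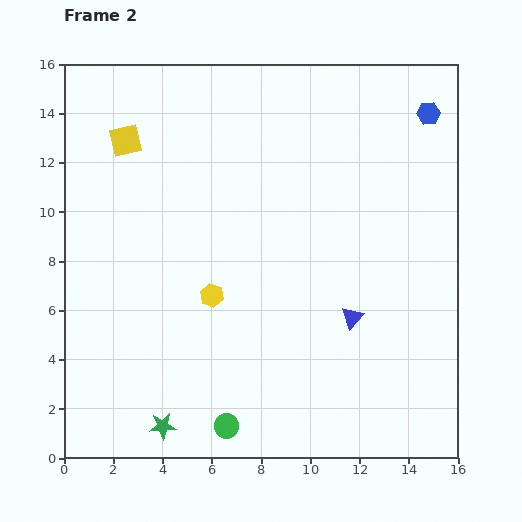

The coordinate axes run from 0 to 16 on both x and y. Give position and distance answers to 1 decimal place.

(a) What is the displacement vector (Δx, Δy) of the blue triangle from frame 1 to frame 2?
(0.5, 2.3)

The blue triangle was at (11.2, 3.4) in frame 1 and (11.7, 5.7) in frame 2.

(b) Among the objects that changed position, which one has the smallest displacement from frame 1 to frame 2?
the yellow hexagon

(moved 0.7)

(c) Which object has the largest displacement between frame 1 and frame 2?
the yellow square

(moved 6.3; next 2.4)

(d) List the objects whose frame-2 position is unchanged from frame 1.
the green circle, the blue hexagon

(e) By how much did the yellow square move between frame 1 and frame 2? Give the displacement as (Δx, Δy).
(-6.3, -0.5)

The yellow square was at (8.8, 13.4) in frame 1 and (2.5, 12.9) in frame 2.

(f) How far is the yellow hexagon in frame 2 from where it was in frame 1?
0.7

The yellow hexagon moved from (5.4, 7.0) to (6.0, 6.6), a distance of √(0.6² + 0.4²) ≈ 0.7.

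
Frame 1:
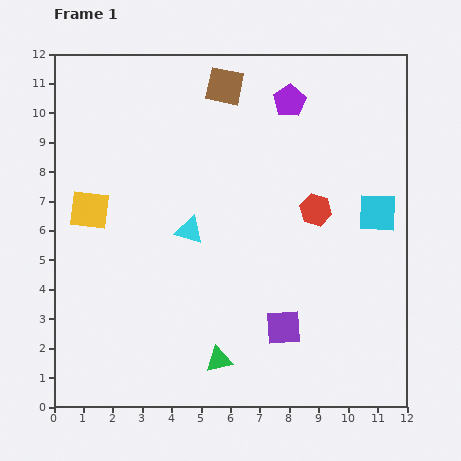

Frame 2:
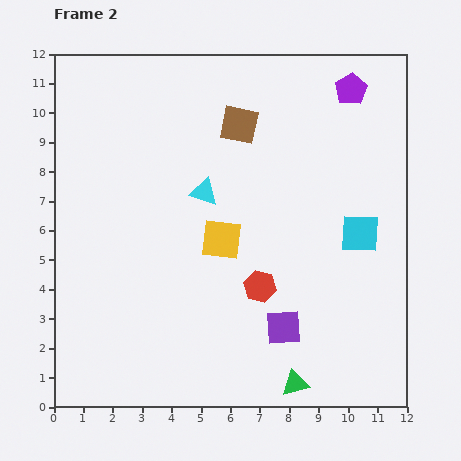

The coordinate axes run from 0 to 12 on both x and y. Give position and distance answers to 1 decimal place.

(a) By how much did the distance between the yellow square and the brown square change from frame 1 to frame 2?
-2.3

Distance in frame 1: 6.2. Distance in frame 2: 3.9.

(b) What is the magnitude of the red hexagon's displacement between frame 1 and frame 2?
3.2

The red hexagon moved from (8.9, 6.7) to (7.0, 4.1), a distance of √(1.9² + 2.6²) ≈ 3.2.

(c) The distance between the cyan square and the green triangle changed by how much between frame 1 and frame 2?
-1.8

Distance in frame 1: 7.4. Distance in frame 2: 5.6.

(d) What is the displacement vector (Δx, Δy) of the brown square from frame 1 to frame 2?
(0.5, -1.3)

The brown square was at (5.8, 10.9) in frame 1 and (6.3, 9.6) in frame 2.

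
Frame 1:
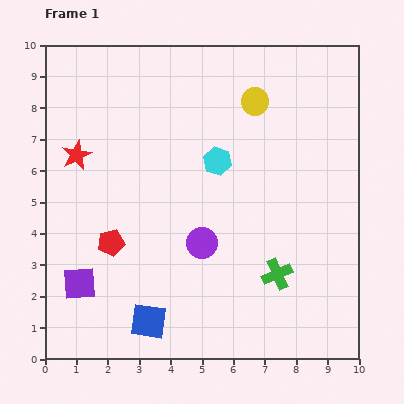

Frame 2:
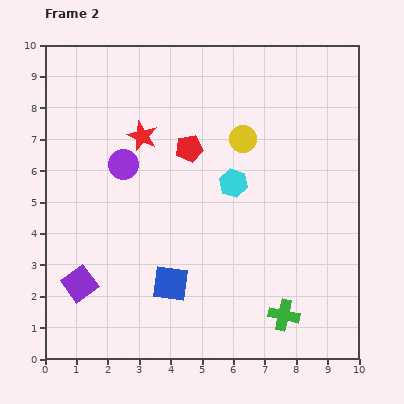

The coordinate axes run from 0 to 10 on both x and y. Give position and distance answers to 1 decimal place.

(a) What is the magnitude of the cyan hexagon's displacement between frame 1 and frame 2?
0.9

The cyan hexagon moved from (5.5, 6.3) to (6.0, 5.6), a distance of √(0.5² + 0.7²) ≈ 0.9.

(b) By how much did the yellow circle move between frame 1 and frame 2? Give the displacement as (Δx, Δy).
(-0.4, -1.2)

The yellow circle was at (6.7, 8.2) in frame 1 and (6.3, 7.0) in frame 2.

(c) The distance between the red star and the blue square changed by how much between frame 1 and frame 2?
-1.0

Distance in frame 1: 5.8. Distance in frame 2: 4.8.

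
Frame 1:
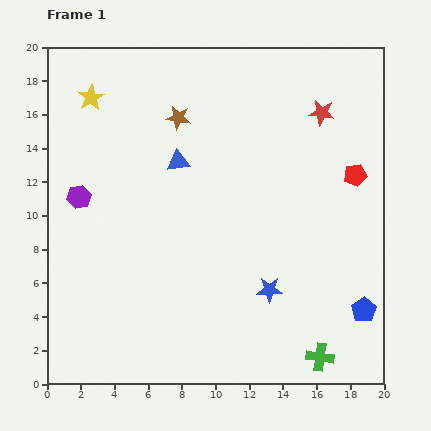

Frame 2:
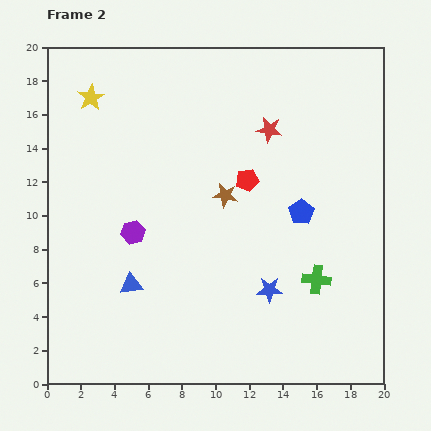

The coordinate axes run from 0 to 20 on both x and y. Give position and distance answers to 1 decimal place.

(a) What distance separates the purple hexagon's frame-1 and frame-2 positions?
3.8

The purple hexagon moved from (1.9, 11.1) to (5.1, 9.0), a distance of √(3.2² + 2.1²) ≈ 3.8.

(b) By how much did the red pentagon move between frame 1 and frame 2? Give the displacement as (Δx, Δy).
(-6.4, -0.3)

The red pentagon was at (18.3, 12.4) in frame 1 and (11.9, 12.1) in frame 2.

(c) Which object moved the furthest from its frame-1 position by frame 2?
the blue triangle

(moved 7.8; next 6.9)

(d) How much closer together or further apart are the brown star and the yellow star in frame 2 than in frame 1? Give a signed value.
+4.6

Distance in frame 1: 5.3. Distance in frame 2: 9.9.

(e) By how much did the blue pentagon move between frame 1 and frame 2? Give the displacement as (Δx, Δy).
(-3.7, 5.8)

The blue pentagon was at (18.8, 4.4) in frame 1 and (15.1, 10.2) in frame 2.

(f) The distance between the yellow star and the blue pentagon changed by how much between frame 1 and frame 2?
-6.3

Distance in frame 1: 20.5. Distance in frame 2: 14.2.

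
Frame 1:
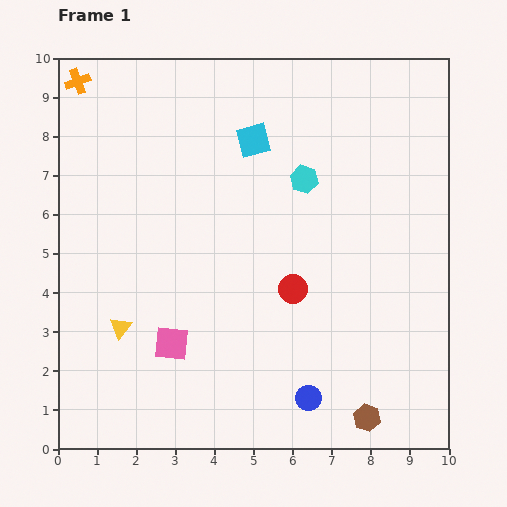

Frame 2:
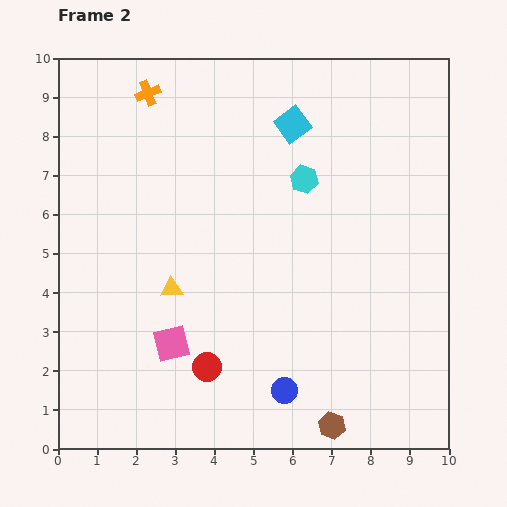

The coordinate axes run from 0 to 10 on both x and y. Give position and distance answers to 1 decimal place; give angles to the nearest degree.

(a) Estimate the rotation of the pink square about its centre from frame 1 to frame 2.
21° counter-clockwise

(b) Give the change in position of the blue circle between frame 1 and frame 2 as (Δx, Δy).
(-0.6, 0.2)

The blue circle was at (6.4, 1.3) in frame 1 and (5.8, 1.5) in frame 2.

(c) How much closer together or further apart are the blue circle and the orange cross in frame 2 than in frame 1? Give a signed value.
-1.6

Distance in frame 1: 10.0. Distance in frame 2: 8.4.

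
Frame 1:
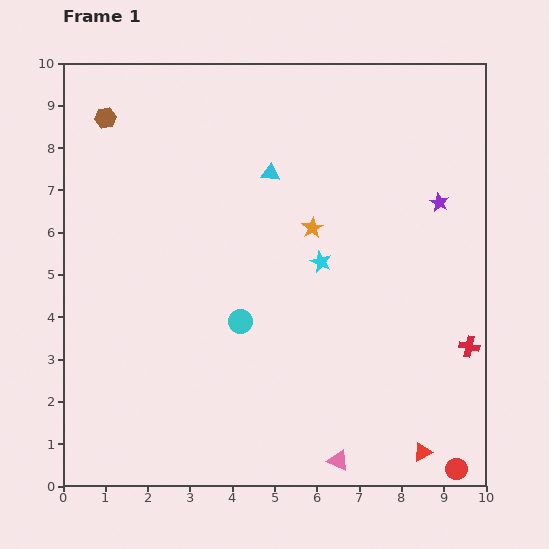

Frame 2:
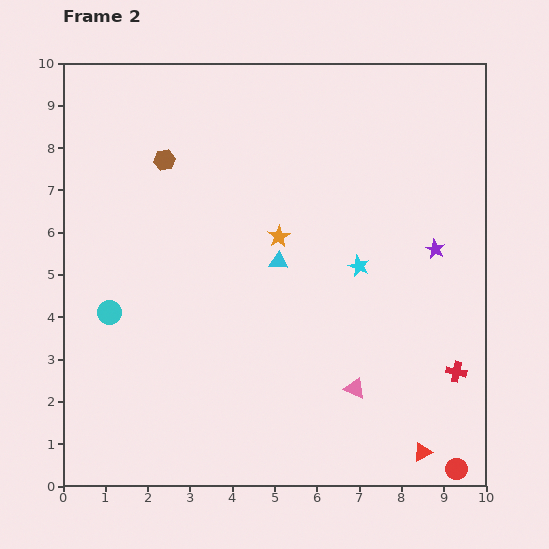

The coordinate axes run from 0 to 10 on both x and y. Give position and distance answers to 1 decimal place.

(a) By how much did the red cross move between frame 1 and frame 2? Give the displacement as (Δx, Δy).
(-0.3, -0.6)

The red cross was at (9.6, 3.3) in frame 1 and (9.3, 2.7) in frame 2.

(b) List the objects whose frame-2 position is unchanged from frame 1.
the red circle, the red triangle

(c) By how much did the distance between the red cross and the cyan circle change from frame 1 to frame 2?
+2.9

Distance in frame 1: 5.4. Distance in frame 2: 8.3.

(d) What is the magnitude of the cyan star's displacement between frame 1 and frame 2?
0.9

The cyan star moved from (6.1, 5.3) to (7.0, 5.2), a distance of √(0.9² + 0.1²) ≈ 0.9.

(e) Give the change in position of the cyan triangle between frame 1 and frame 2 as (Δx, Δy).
(0.2, -2.1)

The cyan triangle was at (4.9, 7.4) in frame 1 and (5.1, 5.3) in frame 2.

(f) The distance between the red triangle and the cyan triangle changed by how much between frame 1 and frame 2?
-1.9

Distance in frame 1: 7.5. Distance in frame 2: 5.6.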